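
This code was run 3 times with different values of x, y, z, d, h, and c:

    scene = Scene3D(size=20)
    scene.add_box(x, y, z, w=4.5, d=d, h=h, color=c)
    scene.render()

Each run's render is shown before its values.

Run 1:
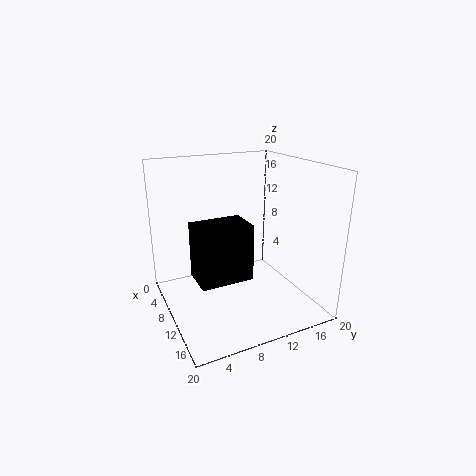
x = 11
y = 2.75
z = 6.5
d = 6.75
h = 7.25
c = 'black'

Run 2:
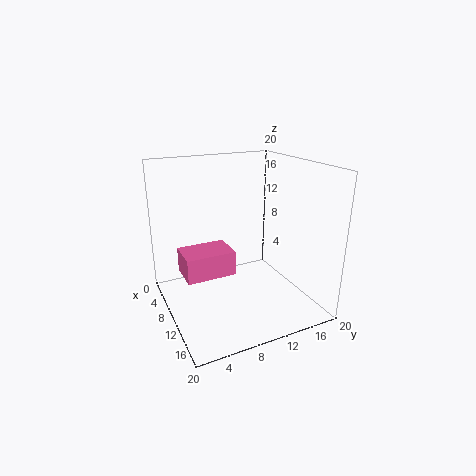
x = 8.5
y = 1.75
z = 6.25
d = 6.5
h = 3.25
c = 'hotpink'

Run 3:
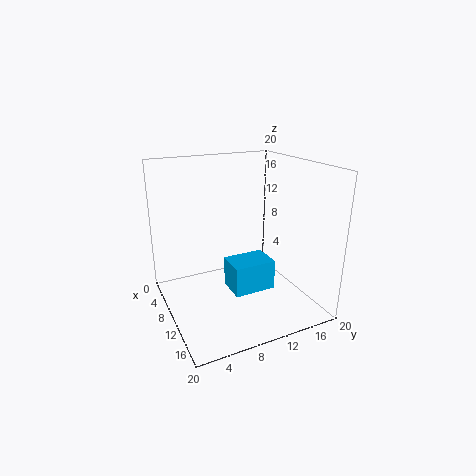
x = 6.75
y = 9.25
z = 1.25
d = 6.25
h = 4.5
c = 'deepskyblue'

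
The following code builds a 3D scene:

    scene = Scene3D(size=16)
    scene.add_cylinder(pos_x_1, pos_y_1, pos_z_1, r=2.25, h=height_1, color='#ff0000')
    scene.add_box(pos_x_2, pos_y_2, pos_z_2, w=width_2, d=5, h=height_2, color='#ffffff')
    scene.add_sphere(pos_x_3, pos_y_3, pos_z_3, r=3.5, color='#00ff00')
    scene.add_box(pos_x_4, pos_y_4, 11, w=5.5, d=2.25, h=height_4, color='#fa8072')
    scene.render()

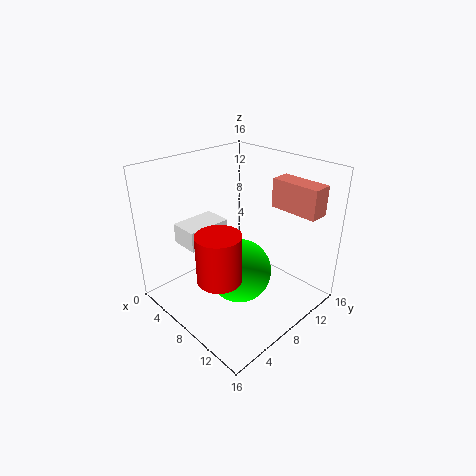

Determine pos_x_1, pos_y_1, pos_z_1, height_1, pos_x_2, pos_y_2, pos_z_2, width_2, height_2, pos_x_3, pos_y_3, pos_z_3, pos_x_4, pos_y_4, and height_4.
pos_x_1 = 10.25
pos_y_1 = 3.25
pos_z_1 = 6
height_1 = 5
pos_x_2 = 2.75
pos_y_2 = 3.25
pos_z_2 = 7.25
width_2 = 3.25
height_2 = 2.25
pos_x_3 = 9.25
pos_y_3 = 7
pos_z_3 = 4.75
pos_x_4 = 9.25
pos_y_4 = 12
height_4 = 3.25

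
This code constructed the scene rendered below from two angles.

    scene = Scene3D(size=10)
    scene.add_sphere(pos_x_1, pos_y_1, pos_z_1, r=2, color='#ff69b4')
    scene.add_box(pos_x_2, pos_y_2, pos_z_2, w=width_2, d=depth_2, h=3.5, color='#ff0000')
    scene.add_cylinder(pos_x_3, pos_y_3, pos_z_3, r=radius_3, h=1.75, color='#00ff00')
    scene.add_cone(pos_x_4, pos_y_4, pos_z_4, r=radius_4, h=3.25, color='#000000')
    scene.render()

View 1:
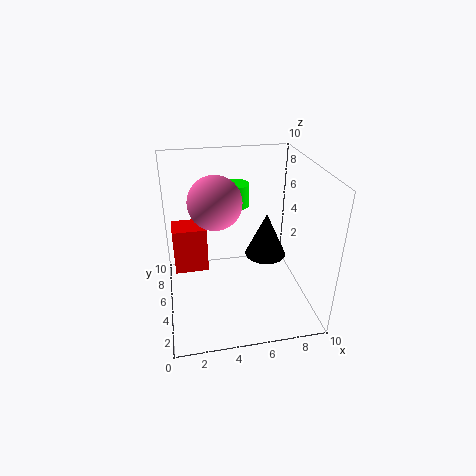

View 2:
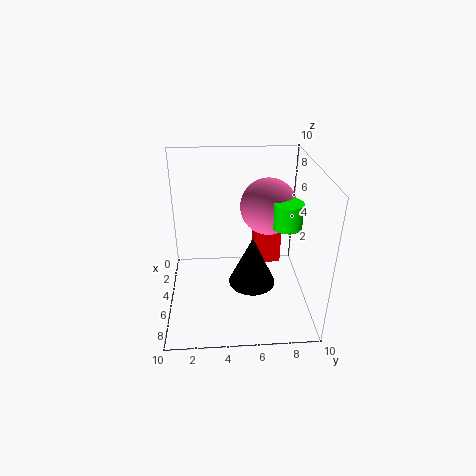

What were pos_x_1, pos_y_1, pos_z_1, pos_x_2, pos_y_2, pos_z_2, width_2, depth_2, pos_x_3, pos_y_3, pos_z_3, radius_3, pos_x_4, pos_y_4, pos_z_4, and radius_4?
pos_x_1 = 3.75
pos_y_1 = 7.25
pos_z_1 = 6.75
pos_x_2 = 0.5
pos_y_2 = 6.5
pos_z_2 = 1.5
width_2 = 2.5
depth_2 = 2
pos_x_3 = 5.5
pos_y_3 = 8.25
pos_z_3 = 6
radius_3 = 1
pos_x_4 = 7.25
pos_y_4 = 5.75
pos_z_4 = 3
radius_4 = 1.5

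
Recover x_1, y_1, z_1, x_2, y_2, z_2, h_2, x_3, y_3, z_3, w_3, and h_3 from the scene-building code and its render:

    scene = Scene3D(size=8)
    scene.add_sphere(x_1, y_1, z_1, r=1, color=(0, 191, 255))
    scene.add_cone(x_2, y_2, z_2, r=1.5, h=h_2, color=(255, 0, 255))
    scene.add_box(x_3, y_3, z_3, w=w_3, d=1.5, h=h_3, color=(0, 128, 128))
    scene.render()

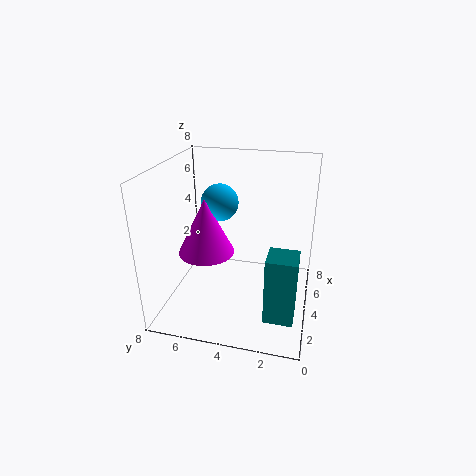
x_1 = 4; y_1 = 5; z_1 = 6; x_2 = 3; y_2 = 5.5; z_2 = 3.5; h_2 = 3; x_3 = 1; y_3 = 0.5; z_3 = 1; w_3 = 1.5; h_3 = 3.5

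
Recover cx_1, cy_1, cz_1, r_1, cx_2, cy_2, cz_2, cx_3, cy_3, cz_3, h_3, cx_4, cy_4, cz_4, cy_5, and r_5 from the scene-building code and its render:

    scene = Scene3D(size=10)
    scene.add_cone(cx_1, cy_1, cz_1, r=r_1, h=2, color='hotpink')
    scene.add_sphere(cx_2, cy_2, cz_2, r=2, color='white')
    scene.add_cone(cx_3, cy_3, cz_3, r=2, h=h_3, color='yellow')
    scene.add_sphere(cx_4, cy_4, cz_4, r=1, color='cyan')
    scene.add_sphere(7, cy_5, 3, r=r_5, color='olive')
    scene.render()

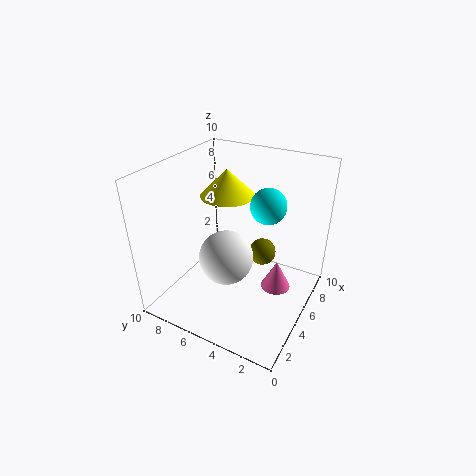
cx_1 = 5; cy_1 = 2; cz_1 = 2; r_1 = 1; cx_2 = 5; cy_2 = 6; cz_2 = 3; cx_3 = 7; cy_3 = 7; cz_3 = 7; h_3 = 2; cx_4 = 3; cy_4 = 2; cz_4 = 9; cy_5 = 4; r_5 = 1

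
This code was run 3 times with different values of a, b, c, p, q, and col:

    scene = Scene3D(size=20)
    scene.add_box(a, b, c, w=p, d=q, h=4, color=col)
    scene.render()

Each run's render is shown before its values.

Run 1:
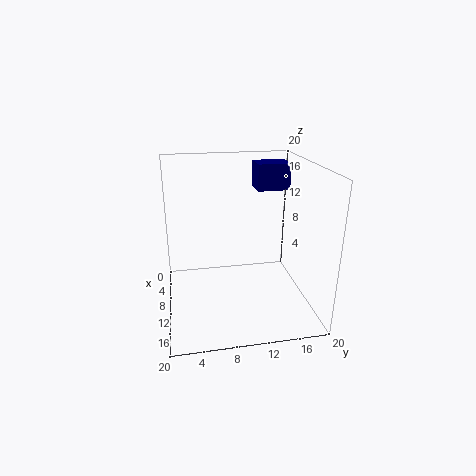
a = 1, b = 14, c = 15, p = 4, q = 5, col = 'navy'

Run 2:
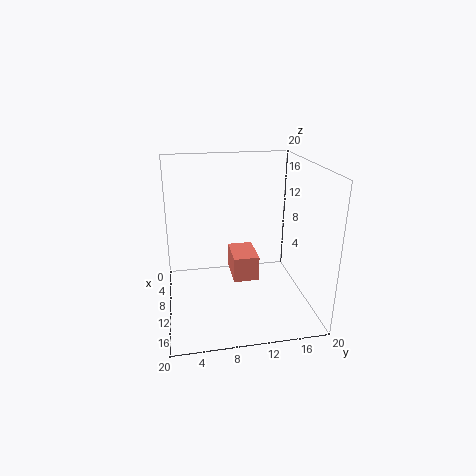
a = 1, b = 10, c = 1, p = 6, q = 4, col = 'salmon'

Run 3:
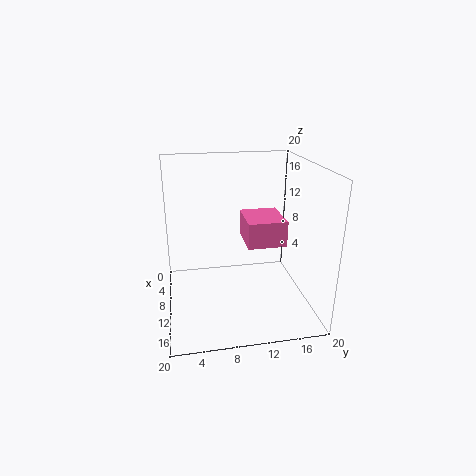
a = 1, b = 12, c = 7, p = 7, q = 6, col = 'hotpink'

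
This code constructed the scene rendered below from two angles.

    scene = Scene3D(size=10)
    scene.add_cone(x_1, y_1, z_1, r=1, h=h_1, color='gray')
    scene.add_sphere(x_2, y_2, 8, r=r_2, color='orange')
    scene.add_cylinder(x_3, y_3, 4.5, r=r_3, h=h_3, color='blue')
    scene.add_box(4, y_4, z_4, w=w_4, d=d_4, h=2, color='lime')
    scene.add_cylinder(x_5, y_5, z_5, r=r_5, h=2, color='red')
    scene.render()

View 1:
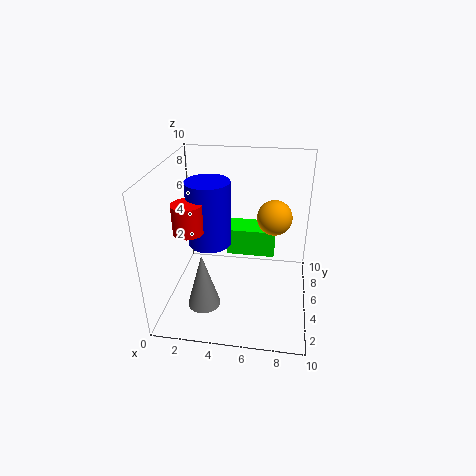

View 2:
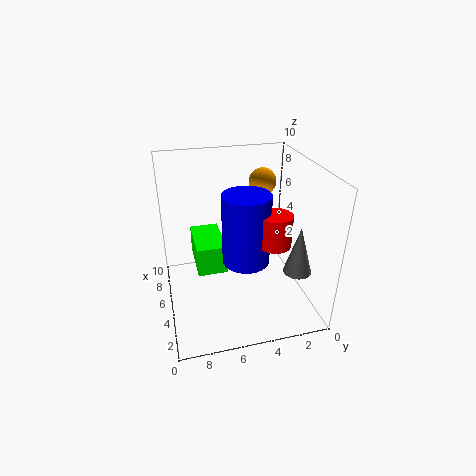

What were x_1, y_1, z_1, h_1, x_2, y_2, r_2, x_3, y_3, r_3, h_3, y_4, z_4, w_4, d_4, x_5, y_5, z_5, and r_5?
x_1 = 3.5, y_1 = 1, z_1 = 2.5, h_1 = 3.5, x_2 = 7.5, y_2 = 2.5, r_2 = 1, x_3 = 3, y_3 = 5, r_3 = 1.5, h_3 = 4.5, y_4 = 6, z_4 = 3, w_4 = 3.5, d_4 = 2, x_5 = 2, y_5 = 3.5, z_5 = 6, r_5 = 1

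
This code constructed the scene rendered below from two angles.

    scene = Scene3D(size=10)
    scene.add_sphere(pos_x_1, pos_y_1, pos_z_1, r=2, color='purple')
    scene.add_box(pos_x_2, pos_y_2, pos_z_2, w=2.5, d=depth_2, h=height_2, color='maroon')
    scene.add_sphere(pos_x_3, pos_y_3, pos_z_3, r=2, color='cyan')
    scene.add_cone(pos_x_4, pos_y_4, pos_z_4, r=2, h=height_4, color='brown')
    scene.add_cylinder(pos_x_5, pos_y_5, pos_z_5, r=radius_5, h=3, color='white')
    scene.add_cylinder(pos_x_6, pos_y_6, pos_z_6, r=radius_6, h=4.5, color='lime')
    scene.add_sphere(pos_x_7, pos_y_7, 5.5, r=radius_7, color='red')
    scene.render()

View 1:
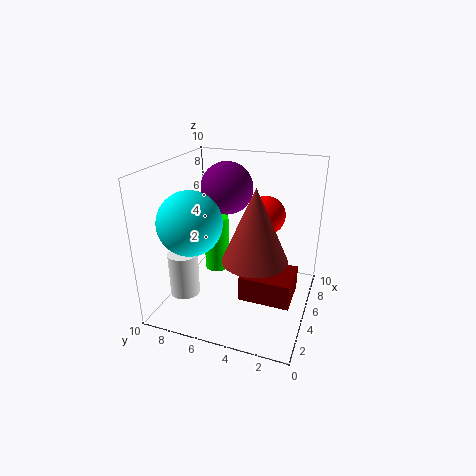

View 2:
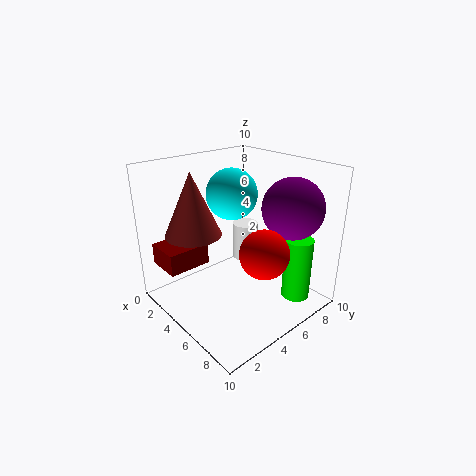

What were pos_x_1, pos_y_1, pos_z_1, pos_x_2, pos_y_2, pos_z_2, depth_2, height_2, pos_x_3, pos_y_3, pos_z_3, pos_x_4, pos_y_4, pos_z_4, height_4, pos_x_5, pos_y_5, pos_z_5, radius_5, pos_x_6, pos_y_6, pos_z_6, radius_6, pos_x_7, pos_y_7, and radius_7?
pos_x_1 = 8
pos_y_1 = 7
pos_z_1 = 7.5
pos_x_2 = 1
pos_y_2 = 0.5
pos_z_2 = 3
depth_2 = 3
height_2 = 1.5
pos_x_3 = 2
pos_y_3 = 7
pos_z_3 = 7
pos_x_4 = 2.5
pos_y_4 = 3
pos_z_4 = 5
height_4 = 4.5
pos_x_5 = 2.5
pos_y_5 = 8
pos_z_5 = 1.5
radius_5 = 1
pos_x_6 = 8
pos_y_6 = 8
pos_z_6 = 0.5
radius_6 = 1
pos_x_7 = 8.5
pos_y_7 = 4
radius_7 = 1.5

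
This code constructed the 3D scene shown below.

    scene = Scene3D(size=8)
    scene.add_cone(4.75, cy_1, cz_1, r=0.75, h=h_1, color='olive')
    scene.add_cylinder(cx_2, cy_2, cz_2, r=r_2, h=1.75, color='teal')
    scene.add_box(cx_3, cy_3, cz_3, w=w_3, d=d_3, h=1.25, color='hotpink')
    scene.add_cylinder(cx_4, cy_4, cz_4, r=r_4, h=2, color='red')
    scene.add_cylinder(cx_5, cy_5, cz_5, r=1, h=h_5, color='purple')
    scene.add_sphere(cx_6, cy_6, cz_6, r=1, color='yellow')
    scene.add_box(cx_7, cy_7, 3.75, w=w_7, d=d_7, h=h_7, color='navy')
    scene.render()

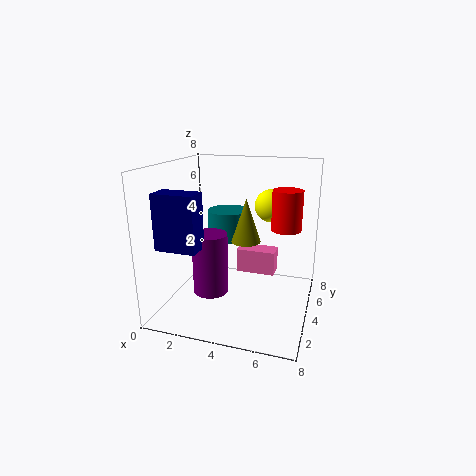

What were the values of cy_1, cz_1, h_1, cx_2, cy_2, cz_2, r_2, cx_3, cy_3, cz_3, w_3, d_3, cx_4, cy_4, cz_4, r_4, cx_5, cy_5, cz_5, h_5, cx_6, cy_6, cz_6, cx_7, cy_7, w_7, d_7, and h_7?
cy_1 = 3
cz_1 = 4.25
h_1 = 2.25
cx_2 = 2.75
cy_2 = 6
cz_2 = 3.25
r_2 = 1.25
cx_3 = 4.25
cy_3 = 3
cz_3 = 2.5
w_3 = 2
d_3 = 1
cx_4 = 6.75
cy_4 = 3.25
cz_4 = 5
r_4 = 0.75
cx_5 = 2.5
cy_5 = 3.5
cz_5 = 0.75
h_5 = 3.5
cx_6 = 5.25
cy_6 = 6.75
cz_6 = 5.25
cx_7 = 0.25
cy_7 = 1.5
w_7 = 2.25
d_7 = 1.25
h_7 = 3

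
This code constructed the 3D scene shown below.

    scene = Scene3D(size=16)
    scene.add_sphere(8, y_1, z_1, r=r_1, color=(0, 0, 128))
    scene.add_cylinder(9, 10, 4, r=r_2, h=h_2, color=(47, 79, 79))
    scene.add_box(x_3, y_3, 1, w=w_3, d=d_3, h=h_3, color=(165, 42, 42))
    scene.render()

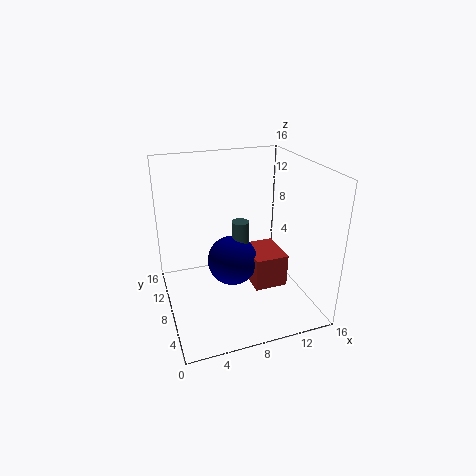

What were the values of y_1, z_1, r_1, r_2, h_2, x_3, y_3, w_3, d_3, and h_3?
y_1 = 10, z_1 = 4, r_1 = 3, r_2 = 1, h_2 = 5, x_3 = 10, y_3 = 7, w_3 = 4, d_3 = 5, h_3 = 4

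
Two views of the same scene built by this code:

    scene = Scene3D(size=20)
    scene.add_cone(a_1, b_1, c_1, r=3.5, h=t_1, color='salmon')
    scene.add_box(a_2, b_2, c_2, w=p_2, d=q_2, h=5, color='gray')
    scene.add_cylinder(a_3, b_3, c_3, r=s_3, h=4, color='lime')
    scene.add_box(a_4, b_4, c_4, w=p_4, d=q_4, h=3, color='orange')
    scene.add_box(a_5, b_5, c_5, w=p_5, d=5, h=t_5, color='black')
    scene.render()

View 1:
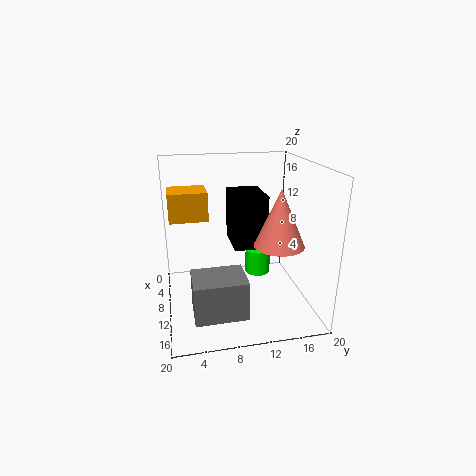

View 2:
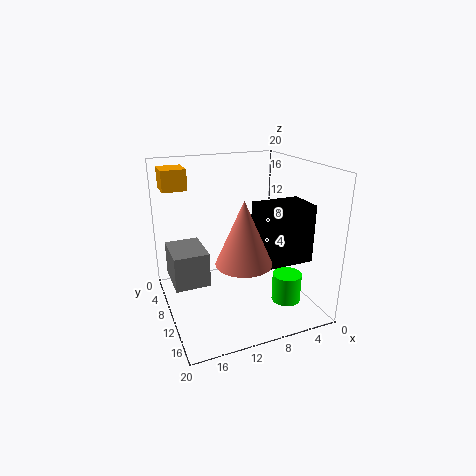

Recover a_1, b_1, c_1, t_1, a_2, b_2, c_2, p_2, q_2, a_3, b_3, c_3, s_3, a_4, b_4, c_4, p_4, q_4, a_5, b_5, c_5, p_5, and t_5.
a_1 = 11.5
b_1 = 15.5
c_1 = 9
t_1 = 8
a_2 = 14
b_2 = 3
c_2 = 3
p_2 = 5
q_2 = 6.5
a_3 = 4.5
b_3 = 14.5
c_3 = 1.5
s_3 = 2
a_4 = 15.5
b_4 = 1
c_4 = 16
p_4 = 3.5
q_4 = 4
a_5 = 1
b_5 = 10
c_5 = 7
p_5 = 7
t_5 = 8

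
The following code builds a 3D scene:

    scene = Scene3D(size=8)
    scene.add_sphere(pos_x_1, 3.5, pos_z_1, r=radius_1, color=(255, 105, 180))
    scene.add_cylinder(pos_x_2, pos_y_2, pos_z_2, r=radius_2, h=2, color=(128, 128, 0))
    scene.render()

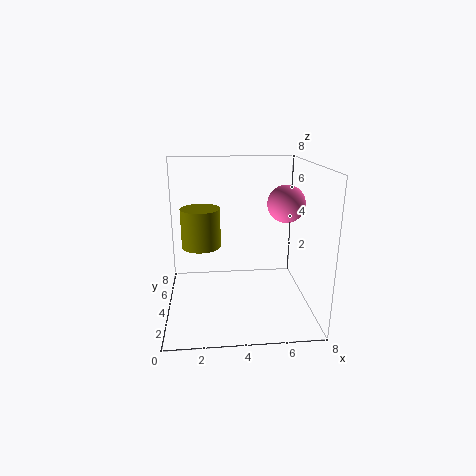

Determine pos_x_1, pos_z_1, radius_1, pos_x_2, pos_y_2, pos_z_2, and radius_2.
pos_x_1 = 6.5
pos_z_1 = 6
radius_1 = 1
pos_x_2 = 2
pos_y_2 = 3
pos_z_2 = 4
radius_2 = 1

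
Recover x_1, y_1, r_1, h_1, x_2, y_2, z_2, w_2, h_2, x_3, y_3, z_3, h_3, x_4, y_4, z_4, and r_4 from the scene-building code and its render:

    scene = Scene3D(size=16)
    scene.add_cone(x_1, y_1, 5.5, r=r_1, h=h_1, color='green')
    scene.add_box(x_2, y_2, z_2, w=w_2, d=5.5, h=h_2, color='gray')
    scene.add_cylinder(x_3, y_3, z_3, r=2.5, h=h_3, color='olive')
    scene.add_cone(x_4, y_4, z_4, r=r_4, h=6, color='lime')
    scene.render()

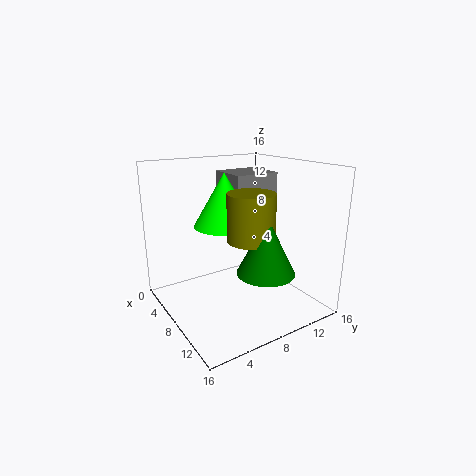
x_1 = 12.5, y_1 = 8.5, r_1 = 3, h_1 = 6, x_2 = 1.5, y_2 = 9, z_2 = 11, w_2 = 5, h_2 = 3.5, x_3 = 10.5, y_3 = 8, z_3 = 8.5, h_3 = 5, x_4 = 6, y_4 = 7.5, z_4 = 9, r_4 = 3.5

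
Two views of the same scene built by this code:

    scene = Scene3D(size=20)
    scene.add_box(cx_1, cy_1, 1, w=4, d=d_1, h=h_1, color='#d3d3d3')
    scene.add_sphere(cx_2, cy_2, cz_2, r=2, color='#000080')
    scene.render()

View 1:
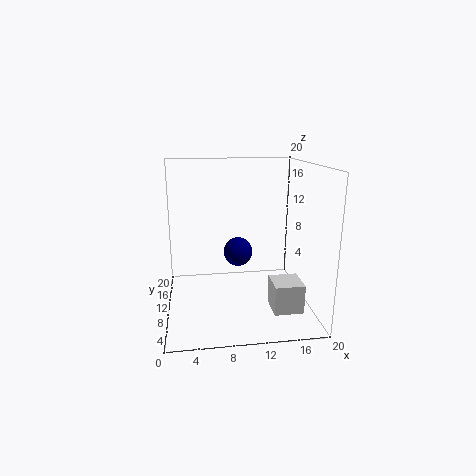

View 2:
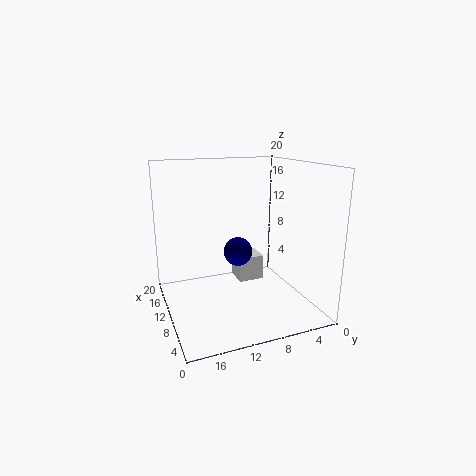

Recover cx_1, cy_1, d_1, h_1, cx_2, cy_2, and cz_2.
cx_1 = 14, cy_1 = 4, d_1 = 4, h_1 = 4, cx_2 = 10, cy_2 = 10, cz_2 = 8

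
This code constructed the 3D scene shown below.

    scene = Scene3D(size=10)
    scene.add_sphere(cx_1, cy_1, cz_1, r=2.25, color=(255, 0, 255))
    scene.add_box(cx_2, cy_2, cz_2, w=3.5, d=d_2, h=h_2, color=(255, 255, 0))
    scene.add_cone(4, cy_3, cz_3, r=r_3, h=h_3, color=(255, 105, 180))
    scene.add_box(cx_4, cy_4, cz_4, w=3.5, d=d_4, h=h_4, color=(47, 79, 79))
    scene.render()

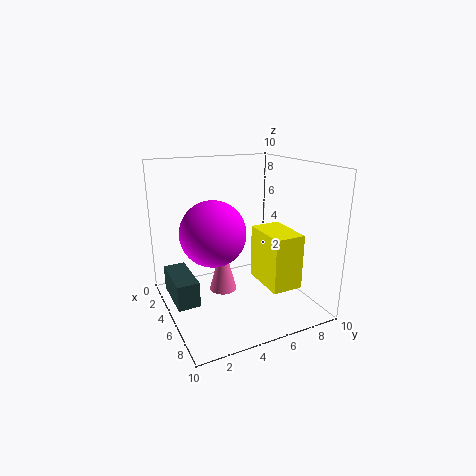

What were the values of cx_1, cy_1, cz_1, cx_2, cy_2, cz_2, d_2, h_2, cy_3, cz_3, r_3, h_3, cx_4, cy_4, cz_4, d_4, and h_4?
cx_1 = 4.75, cy_1 = 3.25, cz_1 = 5.5, cx_2 = 3.75, cy_2 = 6.75, cz_2 = 1.25, d_2 = 2.25, h_2 = 4, cy_3 = 4.25, cz_3 = 0.75, r_3 = 1, h_3 = 3.75, cx_4 = 2.5, cy_4 = 0.25, cz_4 = 1, d_4 = 1.5, h_4 = 1.75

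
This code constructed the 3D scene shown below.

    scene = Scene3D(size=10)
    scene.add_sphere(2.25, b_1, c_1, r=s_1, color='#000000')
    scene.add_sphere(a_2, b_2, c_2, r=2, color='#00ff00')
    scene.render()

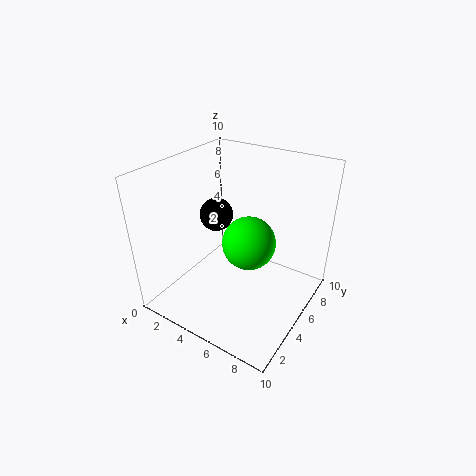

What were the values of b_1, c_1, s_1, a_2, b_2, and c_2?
b_1 = 6.25
c_1 = 5.5
s_1 = 1.25
a_2 = 5
b_2 = 6.5
c_2 = 3.75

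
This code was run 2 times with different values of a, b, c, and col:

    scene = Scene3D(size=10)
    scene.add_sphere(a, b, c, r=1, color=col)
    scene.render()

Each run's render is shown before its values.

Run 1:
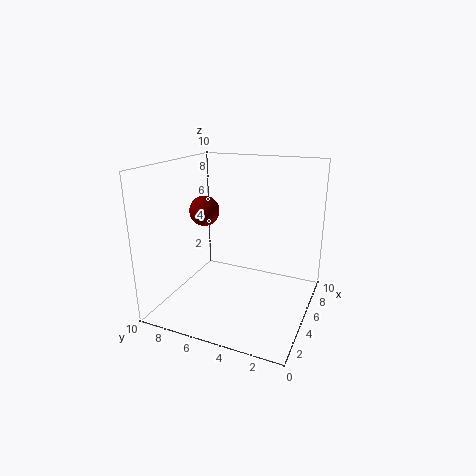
a = 4
b = 7
c = 7
col = 'maroon'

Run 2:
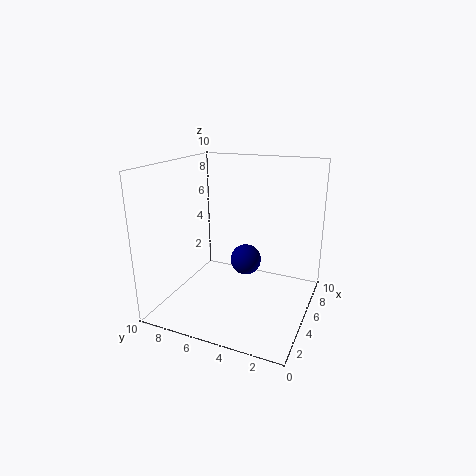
a = 4
b = 4
c = 4
col = 'navy'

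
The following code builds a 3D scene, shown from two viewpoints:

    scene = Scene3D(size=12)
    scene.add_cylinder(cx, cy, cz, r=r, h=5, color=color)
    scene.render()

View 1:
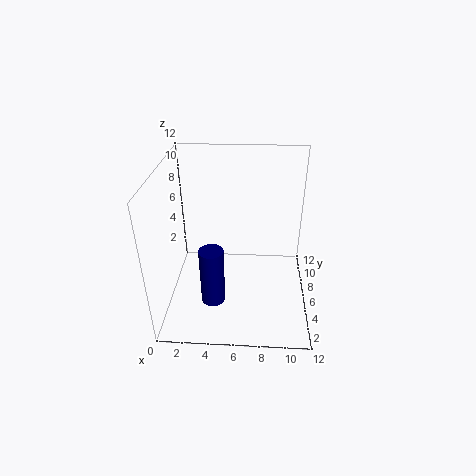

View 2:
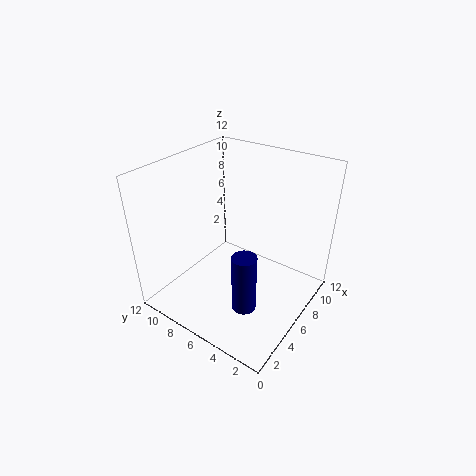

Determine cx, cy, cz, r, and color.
cx = 4, cy = 4, cz = 1, r = 1, color = 'navy'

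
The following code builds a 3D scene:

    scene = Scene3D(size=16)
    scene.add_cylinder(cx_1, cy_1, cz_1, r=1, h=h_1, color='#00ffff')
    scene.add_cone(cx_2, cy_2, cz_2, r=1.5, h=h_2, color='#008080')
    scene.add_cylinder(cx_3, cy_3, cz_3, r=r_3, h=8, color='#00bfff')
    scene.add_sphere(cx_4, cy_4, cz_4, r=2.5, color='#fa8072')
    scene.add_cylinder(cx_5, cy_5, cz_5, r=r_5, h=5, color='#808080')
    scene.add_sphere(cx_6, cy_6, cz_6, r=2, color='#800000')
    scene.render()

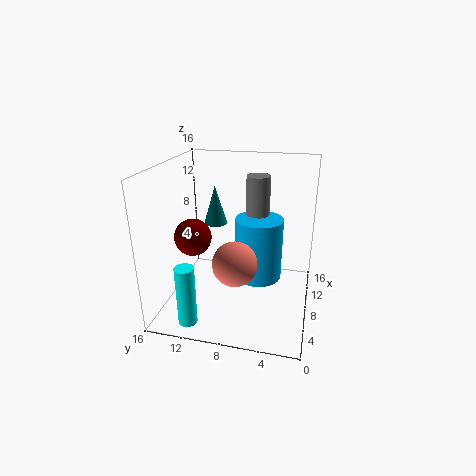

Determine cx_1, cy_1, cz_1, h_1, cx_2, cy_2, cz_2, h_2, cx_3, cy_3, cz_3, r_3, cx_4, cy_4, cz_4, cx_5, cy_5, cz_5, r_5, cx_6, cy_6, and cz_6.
cx_1 = 2, cy_1 = 12, cz_1 = 0.5, h_1 = 6.5, cx_2 = 14, cy_2 = 12.5, cz_2 = 7, h_2 = 5, cx_3 = 13, cy_3 = 6.5, cz_3 = 0.5, r_3 = 3, cx_4 = 6.5, cy_4 = 8, cz_4 = 5.5, cx_5 = 14.5, cy_5 = 7, cz_5 = 8.5, r_5 = 1.5, cx_6 = 6, cy_6 = 12.5, cz_6 = 8.5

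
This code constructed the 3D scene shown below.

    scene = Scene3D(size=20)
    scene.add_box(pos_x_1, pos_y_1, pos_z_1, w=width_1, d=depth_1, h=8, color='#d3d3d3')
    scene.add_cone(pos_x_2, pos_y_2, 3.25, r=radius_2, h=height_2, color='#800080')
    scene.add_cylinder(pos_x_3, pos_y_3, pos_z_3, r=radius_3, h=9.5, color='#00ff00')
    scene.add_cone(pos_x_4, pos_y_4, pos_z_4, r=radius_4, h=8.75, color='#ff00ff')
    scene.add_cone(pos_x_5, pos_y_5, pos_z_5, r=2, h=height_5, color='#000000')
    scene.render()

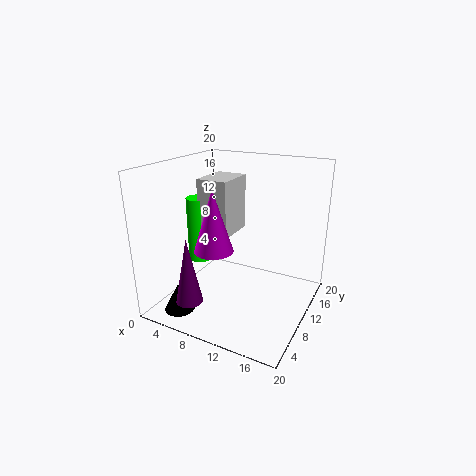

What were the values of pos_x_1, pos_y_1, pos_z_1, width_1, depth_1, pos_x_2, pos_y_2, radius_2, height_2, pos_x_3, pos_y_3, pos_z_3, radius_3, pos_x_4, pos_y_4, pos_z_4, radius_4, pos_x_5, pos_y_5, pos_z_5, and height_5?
pos_x_1 = 4; pos_y_1 = 9.25; pos_z_1 = 9.75; width_1 = 4.5; depth_1 = 6; pos_x_2 = 6.75; pos_y_2 = 2.5; radius_2 = 1.75; height_2 = 8.75; pos_x_3 = 3.25; pos_y_3 = 10.5; pos_z_3 = 5.25; radius_3 = 1.75; pos_x_4 = 7.25; pos_y_4 = 8; pos_z_4 = 8.25; radius_4 = 2.75; pos_x_5 = 5; pos_y_5 = 2.5; pos_z_5 = 1.5; height_5 = 3.75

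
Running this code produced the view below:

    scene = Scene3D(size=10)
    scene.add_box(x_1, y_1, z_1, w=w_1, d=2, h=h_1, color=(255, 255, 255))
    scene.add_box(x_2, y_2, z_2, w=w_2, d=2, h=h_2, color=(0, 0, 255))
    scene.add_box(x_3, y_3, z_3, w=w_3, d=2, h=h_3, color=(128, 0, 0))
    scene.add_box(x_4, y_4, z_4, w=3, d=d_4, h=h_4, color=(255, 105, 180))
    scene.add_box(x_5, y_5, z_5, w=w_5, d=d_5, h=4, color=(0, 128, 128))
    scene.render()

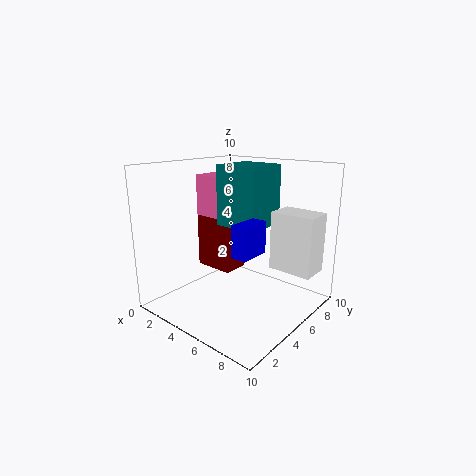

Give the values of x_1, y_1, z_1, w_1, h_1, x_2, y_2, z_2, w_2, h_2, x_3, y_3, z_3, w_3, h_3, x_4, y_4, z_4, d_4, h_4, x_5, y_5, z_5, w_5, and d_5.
x_1 = 7, y_1 = 6, z_1 = 3, w_1 = 3, h_1 = 4, x_2 = 7, y_2 = 2, z_2 = 5, w_2 = 1, h_2 = 2, x_3 = 1, y_3 = 5, z_3 = 2, w_3 = 3, h_3 = 4, x_4 = 1, y_4 = 5, z_4 = 6, d_4 = 3, h_4 = 3, x_5 = 4, y_5 = 4, z_5 = 6, w_5 = 3, d_5 = 3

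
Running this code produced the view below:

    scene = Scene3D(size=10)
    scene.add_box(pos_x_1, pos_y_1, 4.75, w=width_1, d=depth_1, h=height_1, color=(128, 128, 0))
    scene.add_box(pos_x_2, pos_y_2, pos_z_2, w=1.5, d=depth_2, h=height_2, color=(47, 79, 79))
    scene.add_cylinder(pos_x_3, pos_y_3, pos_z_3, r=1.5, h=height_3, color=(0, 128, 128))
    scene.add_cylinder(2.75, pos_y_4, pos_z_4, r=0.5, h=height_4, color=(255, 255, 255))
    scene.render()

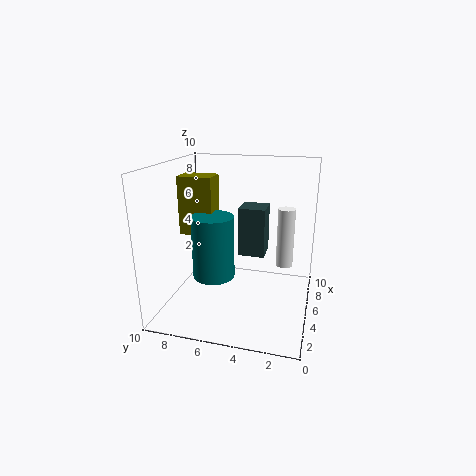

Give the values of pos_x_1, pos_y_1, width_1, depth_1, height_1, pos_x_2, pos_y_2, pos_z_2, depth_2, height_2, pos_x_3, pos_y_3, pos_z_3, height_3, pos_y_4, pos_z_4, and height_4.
pos_x_1 = 5.25, pos_y_1 = 7, width_1 = 1.75, depth_1 = 2.5, height_1 = 4.25, pos_x_2 = 1.25, pos_y_2 = 2.5, pos_z_2 = 5.5, depth_2 = 1.5, height_2 = 2.75, pos_x_3 = 4.75, pos_y_3 = 6.75, pos_z_3 = 2, height_3 = 4.5, pos_y_4 = 1.5, pos_z_4 = 4.5, height_4 = 3.5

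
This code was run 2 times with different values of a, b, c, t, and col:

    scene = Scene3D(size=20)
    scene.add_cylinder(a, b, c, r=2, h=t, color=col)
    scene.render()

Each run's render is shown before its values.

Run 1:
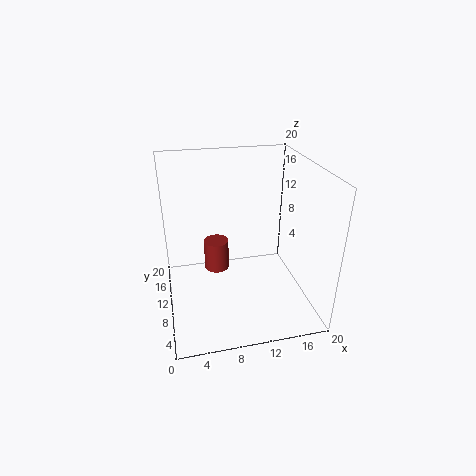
a = 8, b = 17, c = 1, t = 5, col = 'brown'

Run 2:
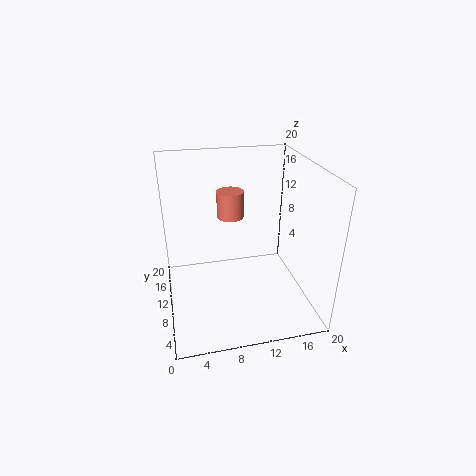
a = 10, b = 15, c = 11, t = 4, col = 'salmon'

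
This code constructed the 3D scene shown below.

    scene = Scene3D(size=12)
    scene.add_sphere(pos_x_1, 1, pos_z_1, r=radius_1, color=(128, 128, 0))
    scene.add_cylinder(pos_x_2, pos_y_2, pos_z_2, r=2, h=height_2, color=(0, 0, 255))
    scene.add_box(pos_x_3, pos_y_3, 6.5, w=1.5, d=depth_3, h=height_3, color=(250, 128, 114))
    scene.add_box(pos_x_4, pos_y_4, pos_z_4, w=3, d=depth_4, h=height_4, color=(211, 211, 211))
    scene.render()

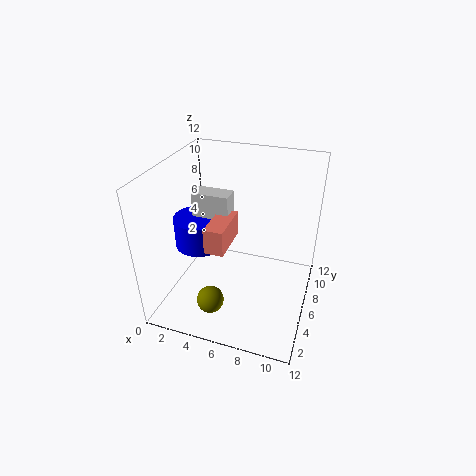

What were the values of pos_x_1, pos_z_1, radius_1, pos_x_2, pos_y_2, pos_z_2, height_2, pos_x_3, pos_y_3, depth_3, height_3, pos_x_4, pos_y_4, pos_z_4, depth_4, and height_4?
pos_x_1 = 5.5; pos_z_1 = 3.5; radius_1 = 1; pos_x_2 = 3; pos_y_2 = 5; pos_z_2 = 5.5; height_2 = 2.5; pos_x_3 = 4.5; pos_y_3 = 2.5; depth_3 = 3.5; height_3 = 2; pos_x_4 = 2.5; pos_y_4 = 5; pos_z_4 = 6; depth_4 = 1.5; height_4 = 4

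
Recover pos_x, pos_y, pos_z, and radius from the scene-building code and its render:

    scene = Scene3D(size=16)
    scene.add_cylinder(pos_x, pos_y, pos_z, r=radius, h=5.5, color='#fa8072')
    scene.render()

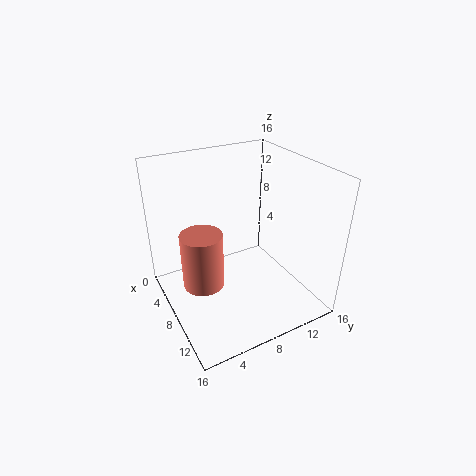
pos_x = 11
pos_y = 2.5
pos_z = 6
radius = 2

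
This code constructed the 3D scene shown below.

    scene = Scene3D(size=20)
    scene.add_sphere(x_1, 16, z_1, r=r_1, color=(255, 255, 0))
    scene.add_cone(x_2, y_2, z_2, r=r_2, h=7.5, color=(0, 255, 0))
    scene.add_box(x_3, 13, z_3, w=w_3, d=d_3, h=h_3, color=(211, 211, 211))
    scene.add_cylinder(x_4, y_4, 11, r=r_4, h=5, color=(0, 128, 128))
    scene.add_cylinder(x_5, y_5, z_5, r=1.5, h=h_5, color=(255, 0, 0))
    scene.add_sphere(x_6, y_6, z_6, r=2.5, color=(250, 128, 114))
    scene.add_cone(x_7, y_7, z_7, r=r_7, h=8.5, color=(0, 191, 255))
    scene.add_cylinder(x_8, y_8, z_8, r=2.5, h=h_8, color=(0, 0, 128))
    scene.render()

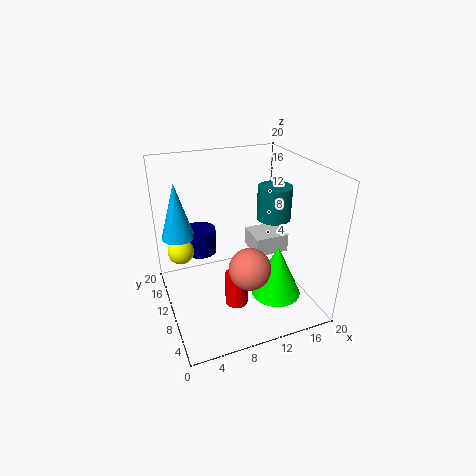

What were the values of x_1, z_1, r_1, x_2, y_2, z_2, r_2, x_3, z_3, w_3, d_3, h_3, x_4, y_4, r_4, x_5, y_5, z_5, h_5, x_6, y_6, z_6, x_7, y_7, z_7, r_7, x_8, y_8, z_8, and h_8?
x_1 = 3, z_1 = 6, r_1 = 2, x_2 = 14.5, y_2 = 6.5, z_2 = 2, r_2 = 3.5, x_3 = 14.5, z_3 = 4, w_3 = 5.5, d_3 = 5, h_3 = 3, x_4 = 16.5, y_4 = 12, r_4 = 2.5, x_5 = 8, y_5 = 5.5, z_5 = 3, h_5 = 4.5, x_6 = 8.5, y_6 = 2.5, z_6 = 10, x_7 = 3, y_7 = 17, z_7 = 8, r_7 = 2.5, x_8 = 6.5, y_8 = 17.5, z_8 = 4.5, h_8 = 4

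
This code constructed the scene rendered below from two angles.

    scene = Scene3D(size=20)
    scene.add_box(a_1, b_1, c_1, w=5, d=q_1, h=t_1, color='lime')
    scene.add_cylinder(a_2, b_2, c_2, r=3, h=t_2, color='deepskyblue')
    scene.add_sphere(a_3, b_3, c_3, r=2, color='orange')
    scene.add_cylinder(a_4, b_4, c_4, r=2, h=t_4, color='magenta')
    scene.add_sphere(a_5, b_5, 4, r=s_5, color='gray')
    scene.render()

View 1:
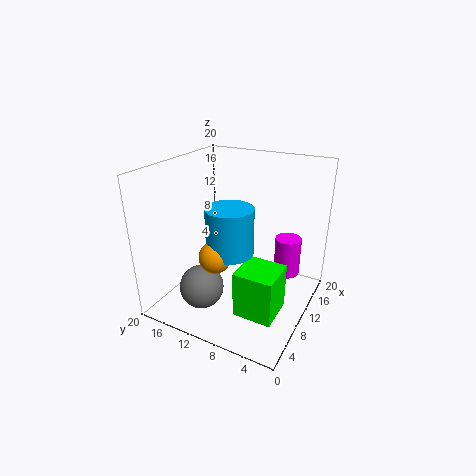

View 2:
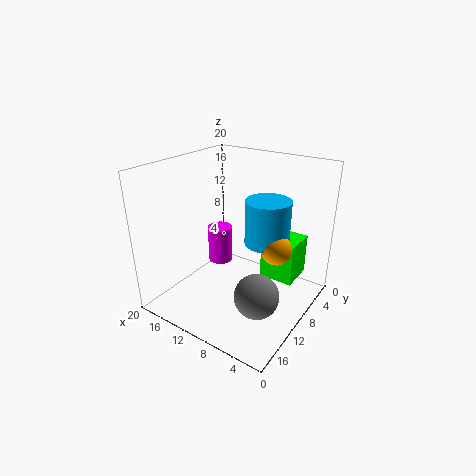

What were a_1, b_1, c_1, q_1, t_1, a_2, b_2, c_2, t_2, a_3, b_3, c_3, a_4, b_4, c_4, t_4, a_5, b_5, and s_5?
a_1 = 3
b_1 = 2
c_1 = 3
q_1 = 5
t_1 = 6
a_2 = 6
b_2 = 9
c_2 = 10
t_2 = 6
a_3 = 4
b_3 = 10
c_3 = 10
a_4 = 17
b_4 = 5
c_4 = 2
t_4 = 6
a_5 = 5
b_5 = 13
s_5 = 3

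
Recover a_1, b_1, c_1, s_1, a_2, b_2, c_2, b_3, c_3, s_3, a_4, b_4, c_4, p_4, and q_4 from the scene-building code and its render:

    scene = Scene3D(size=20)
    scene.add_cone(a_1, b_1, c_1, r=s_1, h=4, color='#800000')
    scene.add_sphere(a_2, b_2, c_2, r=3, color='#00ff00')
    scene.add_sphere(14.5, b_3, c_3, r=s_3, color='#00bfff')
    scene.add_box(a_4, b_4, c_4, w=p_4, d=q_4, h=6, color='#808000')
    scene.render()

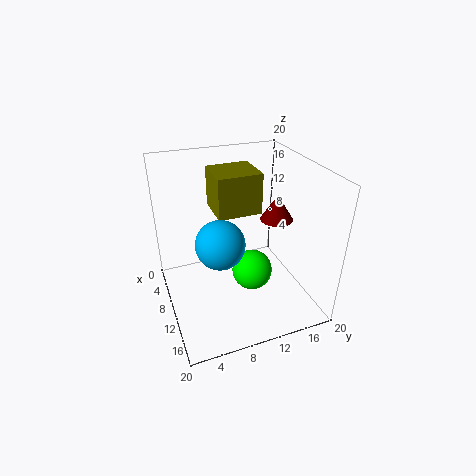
a_1 = 7
b_1 = 17.5
c_1 = 10
s_1 = 2.5
a_2 = 9.5
b_2 = 12.5
c_2 = 3.5
b_3 = 6
c_3 = 12.5
s_3 = 3
a_4 = 2
b_4 = 8
c_4 = 12
p_4 = 6
q_4 = 6.5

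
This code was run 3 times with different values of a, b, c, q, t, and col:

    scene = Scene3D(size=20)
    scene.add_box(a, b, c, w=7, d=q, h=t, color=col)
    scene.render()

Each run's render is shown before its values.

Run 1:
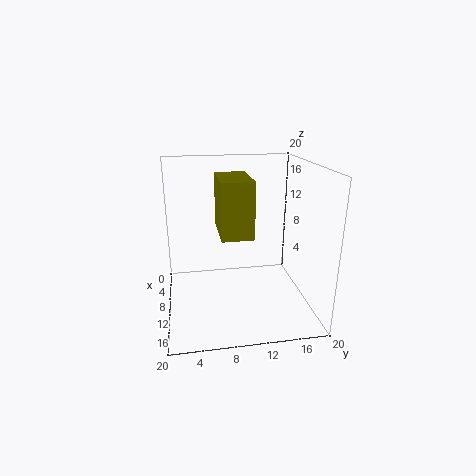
a = 9, b = 7, c = 12, q = 4, t = 7, col = 'olive'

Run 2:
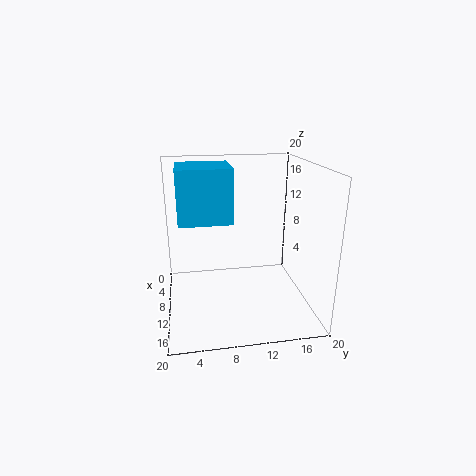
a = 6, b = 2, c = 13, q = 7, t = 7, col = 'deepskyblue'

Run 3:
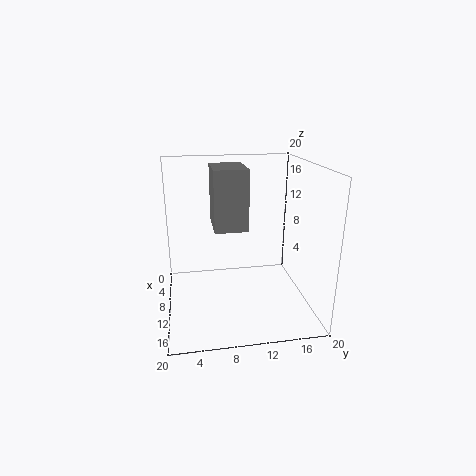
a = 1, b = 7, c = 10, q = 5, t = 9, col = 'gray'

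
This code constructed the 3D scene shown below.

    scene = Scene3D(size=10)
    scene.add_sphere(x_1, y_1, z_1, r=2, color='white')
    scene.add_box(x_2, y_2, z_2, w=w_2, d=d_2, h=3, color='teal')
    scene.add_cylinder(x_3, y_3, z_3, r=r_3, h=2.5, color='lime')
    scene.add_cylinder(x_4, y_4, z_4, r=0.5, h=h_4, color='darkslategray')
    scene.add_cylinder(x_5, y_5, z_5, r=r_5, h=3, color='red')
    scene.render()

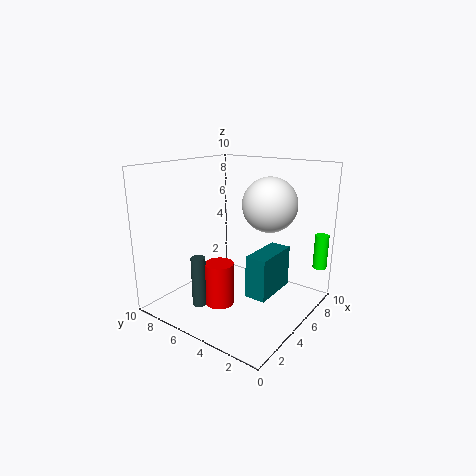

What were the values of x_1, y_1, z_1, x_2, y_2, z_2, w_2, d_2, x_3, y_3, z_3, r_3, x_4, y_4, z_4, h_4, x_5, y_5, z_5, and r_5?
x_1 = 7.5; y_1 = 4; z_1 = 7; x_2 = 4.5; y_2 = 2.5; z_2 = 1; w_2 = 3.5; d_2 = 1.5; x_3 = 9; y_3 = 0.5; z_3 = 2.5; r_3 = 0.5; x_4 = 2.5; y_4 = 6.5; z_4 = 0.5; h_4 = 3.5; x_5 = 3.5; y_5 = 5.5; z_5 = 0.5; r_5 = 1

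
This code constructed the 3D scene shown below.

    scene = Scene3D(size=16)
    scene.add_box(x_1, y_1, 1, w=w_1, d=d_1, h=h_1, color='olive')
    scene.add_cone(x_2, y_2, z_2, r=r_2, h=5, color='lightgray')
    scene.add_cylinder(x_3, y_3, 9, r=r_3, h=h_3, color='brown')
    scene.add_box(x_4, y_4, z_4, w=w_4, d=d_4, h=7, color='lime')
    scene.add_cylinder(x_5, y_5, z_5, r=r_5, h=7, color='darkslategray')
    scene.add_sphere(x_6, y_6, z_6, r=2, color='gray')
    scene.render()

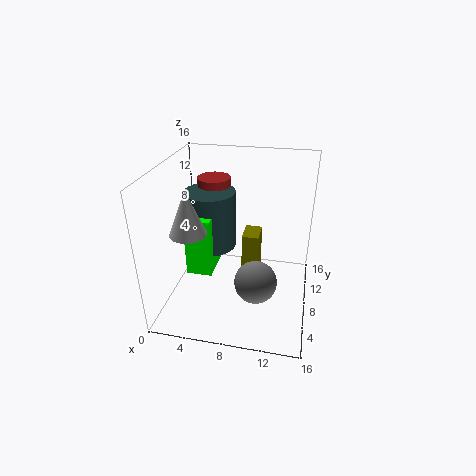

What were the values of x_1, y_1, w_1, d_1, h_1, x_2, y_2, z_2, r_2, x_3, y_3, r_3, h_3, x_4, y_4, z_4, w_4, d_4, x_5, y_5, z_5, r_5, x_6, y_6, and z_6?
x_1 = 8
y_1 = 10
w_1 = 2
d_1 = 3
h_1 = 6
x_2 = 3
y_2 = 6
z_2 = 9
r_2 = 2
x_3 = 4
y_3 = 13
r_3 = 2
h_3 = 4
x_4 = 2
y_4 = 7
z_4 = 3
w_4 = 3
d_4 = 5
x_5 = 4
y_5 = 11
z_5 = 5
r_5 = 3
x_6 = 11
y_6 = 2
z_6 = 7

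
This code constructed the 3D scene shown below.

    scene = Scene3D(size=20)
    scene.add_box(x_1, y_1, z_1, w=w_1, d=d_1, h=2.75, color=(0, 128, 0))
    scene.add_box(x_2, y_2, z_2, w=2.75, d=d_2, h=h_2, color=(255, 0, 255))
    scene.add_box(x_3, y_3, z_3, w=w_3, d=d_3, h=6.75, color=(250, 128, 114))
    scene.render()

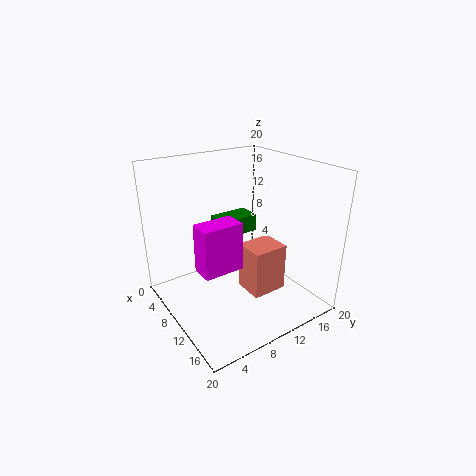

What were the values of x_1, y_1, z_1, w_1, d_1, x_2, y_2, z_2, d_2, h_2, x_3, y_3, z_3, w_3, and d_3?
x_1 = 1.25
y_1 = 10.75
z_1 = 7.5
w_1 = 3.75
d_1 = 6.25
x_2 = 13.75
y_2 = 1.5
z_2 = 9.75
d_2 = 4.75
h_2 = 5.75
x_3 = 10.25
y_3 = 10
z_3 = 2.5
w_3 = 4.25
d_3 = 5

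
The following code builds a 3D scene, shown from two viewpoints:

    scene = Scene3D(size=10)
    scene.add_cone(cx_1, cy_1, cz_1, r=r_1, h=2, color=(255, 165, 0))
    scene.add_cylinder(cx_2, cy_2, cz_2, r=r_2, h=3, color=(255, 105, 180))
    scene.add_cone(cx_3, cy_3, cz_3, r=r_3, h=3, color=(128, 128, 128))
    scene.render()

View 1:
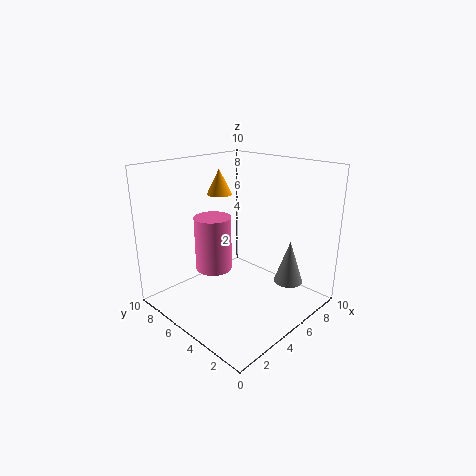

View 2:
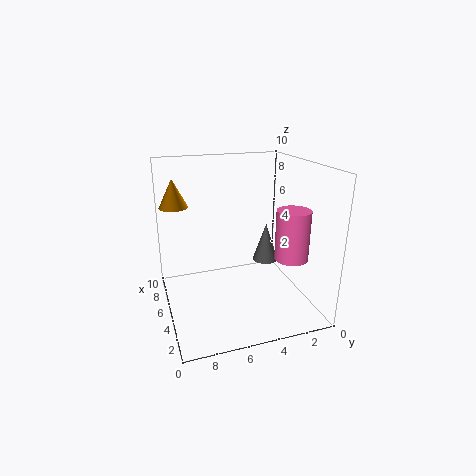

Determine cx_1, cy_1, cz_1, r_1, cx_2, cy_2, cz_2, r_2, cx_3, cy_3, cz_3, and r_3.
cx_1 = 7
cy_1 = 9
cz_1 = 7
r_1 = 1
cx_2 = 1
cy_2 = 3
cz_2 = 5
r_2 = 1
cx_3 = 7
cy_3 = 2
cz_3 = 2
r_3 = 1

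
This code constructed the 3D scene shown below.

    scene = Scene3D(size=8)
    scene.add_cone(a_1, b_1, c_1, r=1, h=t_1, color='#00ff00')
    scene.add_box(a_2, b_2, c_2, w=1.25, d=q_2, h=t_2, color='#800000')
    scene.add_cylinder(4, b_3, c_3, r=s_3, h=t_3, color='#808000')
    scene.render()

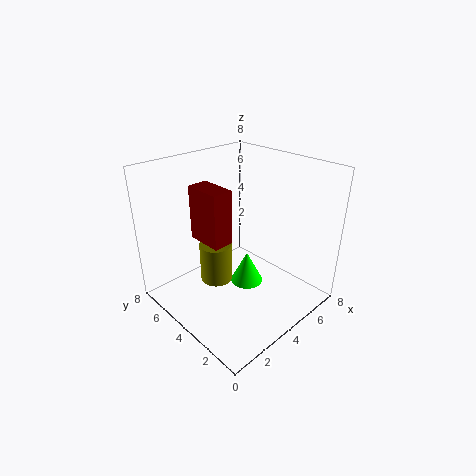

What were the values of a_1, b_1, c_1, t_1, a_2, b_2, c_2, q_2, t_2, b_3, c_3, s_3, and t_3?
a_1 = 5.25; b_1 = 4.5; c_1 = 0.25; t_1 = 2; a_2 = 3; b_2 = 4.75; c_2 = 3.25; q_2 = 2.25; t_2 = 3.25; b_3 = 6; c_3 = 0.25; s_3 = 1; t_3 = 2.5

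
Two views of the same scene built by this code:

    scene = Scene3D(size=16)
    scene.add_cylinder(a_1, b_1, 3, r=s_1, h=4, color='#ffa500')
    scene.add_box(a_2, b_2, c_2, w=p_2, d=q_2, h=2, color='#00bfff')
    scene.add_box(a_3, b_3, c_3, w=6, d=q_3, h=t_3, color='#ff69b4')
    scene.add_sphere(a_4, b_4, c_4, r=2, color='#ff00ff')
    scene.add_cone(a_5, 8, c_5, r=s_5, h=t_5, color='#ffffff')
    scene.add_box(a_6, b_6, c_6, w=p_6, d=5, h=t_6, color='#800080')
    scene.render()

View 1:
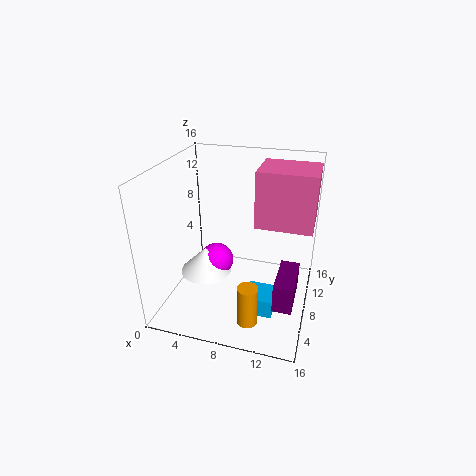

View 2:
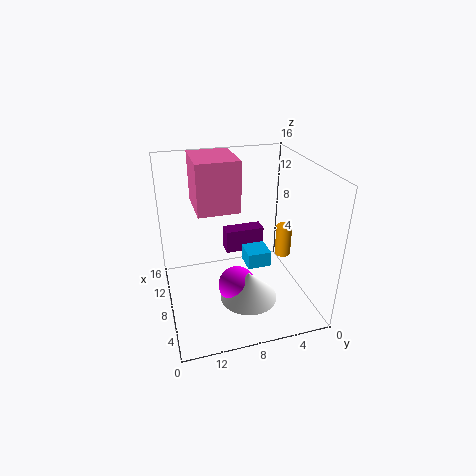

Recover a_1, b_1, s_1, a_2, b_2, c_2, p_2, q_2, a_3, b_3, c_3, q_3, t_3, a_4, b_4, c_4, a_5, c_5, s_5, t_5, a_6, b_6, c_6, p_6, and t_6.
a_1 = 11
b_1 = 1
s_1 = 1
a_2 = 10
b_2 = 3
c_2 = 2
p_2 = 3
q_2 = 3
a_3 = 10
b_3 = 7
c_3 = 10
q_3 = 5
t_3 = 6
a_4 = 5
b_4 = 9
c_4 = 4
a_5 = 4
c_5 = 3
s_5 = 3
t_5 = 3
a_6 = 13
b_6 = 3
c_6 = 3
p_6 = 2
t_6 = 3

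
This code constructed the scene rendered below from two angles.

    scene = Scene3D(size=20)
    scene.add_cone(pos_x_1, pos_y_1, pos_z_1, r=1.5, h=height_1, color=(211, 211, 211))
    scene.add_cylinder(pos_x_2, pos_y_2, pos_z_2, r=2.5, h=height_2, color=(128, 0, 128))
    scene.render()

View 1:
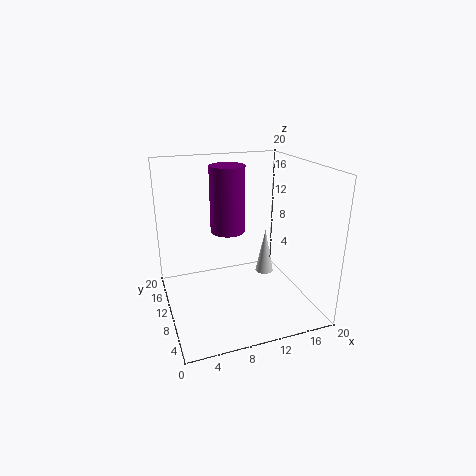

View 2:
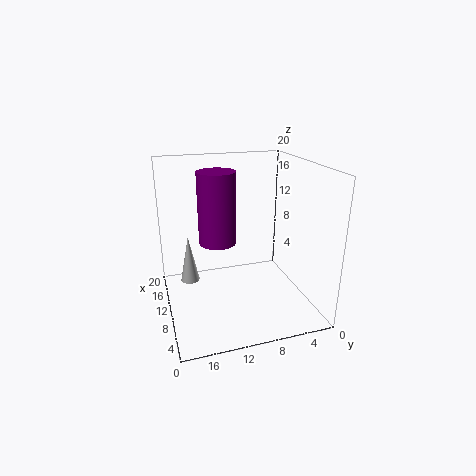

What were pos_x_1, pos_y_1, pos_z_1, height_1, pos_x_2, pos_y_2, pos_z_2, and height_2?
pos_x_1 = 17; pos_y_1 = 16; pos_z_1 = 0.5; height_1 = 7.5; pos_x_2 = 9.5; pos_y_2 = 13; pos_z_2 = 10; height_2 = 9.5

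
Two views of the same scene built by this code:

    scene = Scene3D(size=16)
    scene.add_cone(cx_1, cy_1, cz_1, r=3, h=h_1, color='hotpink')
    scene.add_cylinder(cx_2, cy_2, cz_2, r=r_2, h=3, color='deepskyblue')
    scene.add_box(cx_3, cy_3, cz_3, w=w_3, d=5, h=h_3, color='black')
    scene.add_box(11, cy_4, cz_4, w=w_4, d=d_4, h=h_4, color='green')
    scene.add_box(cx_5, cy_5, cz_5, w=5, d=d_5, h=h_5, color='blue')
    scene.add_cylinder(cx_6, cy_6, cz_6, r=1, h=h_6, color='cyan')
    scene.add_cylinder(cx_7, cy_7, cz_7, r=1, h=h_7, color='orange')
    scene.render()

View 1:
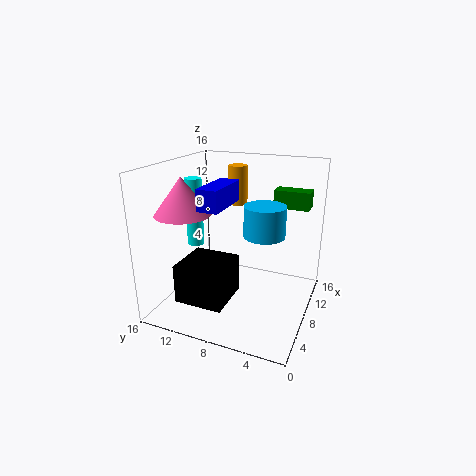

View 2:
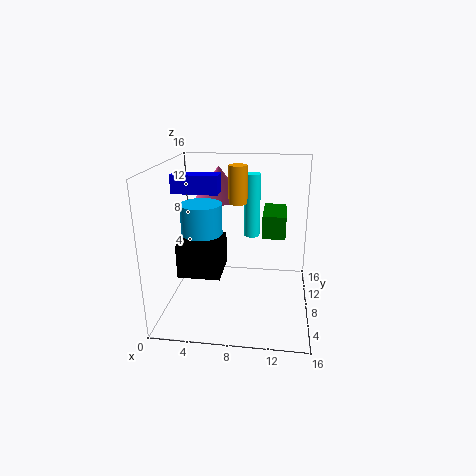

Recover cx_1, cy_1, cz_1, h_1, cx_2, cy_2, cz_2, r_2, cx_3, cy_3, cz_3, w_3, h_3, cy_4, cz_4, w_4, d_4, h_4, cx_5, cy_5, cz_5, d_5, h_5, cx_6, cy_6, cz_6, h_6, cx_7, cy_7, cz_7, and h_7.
cx_1 = 5; cy_1 = 13; cz_1 = 11; h_1 = 4; cx_2 = 5; cy_2 = 4; cz_2 = 10; r_2 = 2; cx_3 = 1; cy_3 = 7; cz_3 = 3; w_3 = 5; h_3 = 4; cy_4 = 1; cz_4 = 11; w_4 = 2; d_4 = 4; h_4 = 2; cx_5 = 1; cy_5 = 7; cz_5 = 13; d_5 = 2; h_5 = 2; cx_6 = 9; cy_6 = 14; cz_6 = 6; h_6 = 8; cx_7 = 8; cy_7 = 8; cz_7 = 12; h_7 = 4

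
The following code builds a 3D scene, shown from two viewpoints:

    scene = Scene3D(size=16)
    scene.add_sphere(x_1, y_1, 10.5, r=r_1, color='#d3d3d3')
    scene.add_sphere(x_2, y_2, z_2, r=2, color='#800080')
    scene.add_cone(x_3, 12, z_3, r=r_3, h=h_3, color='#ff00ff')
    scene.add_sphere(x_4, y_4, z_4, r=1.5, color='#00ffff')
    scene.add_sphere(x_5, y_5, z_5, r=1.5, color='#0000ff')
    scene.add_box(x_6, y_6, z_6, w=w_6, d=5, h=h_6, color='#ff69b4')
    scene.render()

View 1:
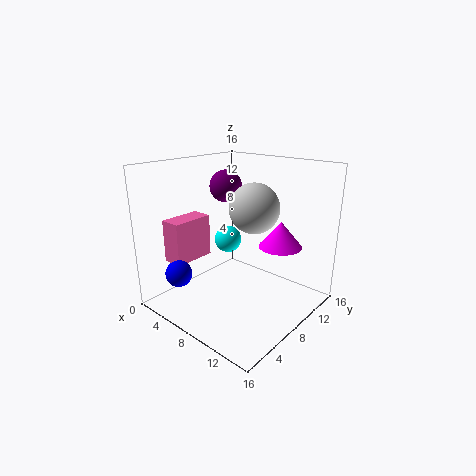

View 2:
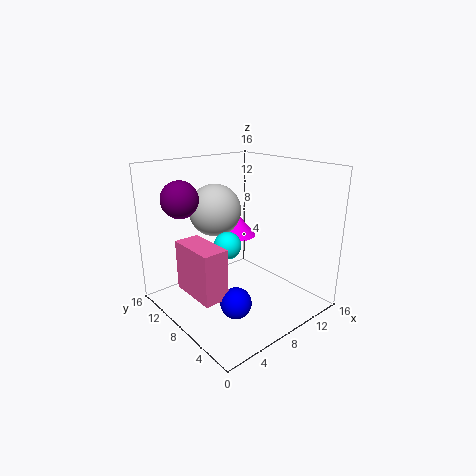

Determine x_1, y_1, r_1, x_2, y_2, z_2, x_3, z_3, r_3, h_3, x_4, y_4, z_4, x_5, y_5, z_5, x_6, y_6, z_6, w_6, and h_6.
x_1 = 7.5, y_1 = 11.5, r_1 = 3, x_2 = 3, y_2 = 11.5, z_2 = 12.5, x_3 = 11, z_3 = 6.5, r_3 = 2.5, h_3 = 3, x_4 = 6.5, y_4 = 8, z_4 = 7.5, x_5 = 3.5, y_5 = 3, z_5 = 4, x_6 = 0.5, y_6 = 3.5, z_6 = 4.5, w_6 = 2.5, h_6 = 5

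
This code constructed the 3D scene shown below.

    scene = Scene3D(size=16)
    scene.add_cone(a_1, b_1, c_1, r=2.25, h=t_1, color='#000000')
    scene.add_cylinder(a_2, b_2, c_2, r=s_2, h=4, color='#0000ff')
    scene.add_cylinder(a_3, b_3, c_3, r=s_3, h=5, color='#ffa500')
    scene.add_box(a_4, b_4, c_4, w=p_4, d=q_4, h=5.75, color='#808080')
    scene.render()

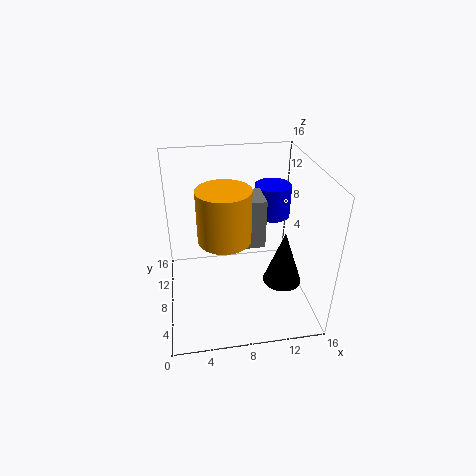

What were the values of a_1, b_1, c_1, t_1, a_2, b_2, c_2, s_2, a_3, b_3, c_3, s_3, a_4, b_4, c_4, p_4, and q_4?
a_1 = 13.25; b_1 = 7.25; c_1 = 2; t_1 = 6.5; a_2 = 13.25; b_2 = 13.25; c_2 = 7.75; s_2 = 2.25; a_3 = 6; b_3 = 3.75; c_3 = 10.75; s_3 = 2.5; a_4 = 8.5; b_4 = 8.25; c_4 = 6.25; p_4 = 2.75; q_4 = 3.75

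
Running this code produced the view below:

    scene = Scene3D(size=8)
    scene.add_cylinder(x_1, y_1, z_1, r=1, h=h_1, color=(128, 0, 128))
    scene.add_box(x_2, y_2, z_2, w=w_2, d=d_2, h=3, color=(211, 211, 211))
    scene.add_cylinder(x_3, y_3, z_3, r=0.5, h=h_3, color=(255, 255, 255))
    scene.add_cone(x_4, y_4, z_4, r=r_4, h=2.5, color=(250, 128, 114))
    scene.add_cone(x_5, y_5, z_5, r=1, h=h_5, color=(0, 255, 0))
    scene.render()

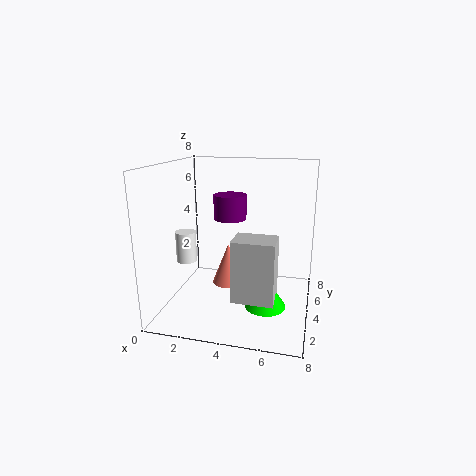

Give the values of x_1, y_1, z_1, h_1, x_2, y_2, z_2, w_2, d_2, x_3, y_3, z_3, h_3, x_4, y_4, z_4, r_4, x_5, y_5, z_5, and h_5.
x_1 = 3; y_1 = 6; z_1 = 4.5; h_1 = 1.5; x_2 = 4.5; y_2 = 0.5; z_2 = 2; w_2 = 2; d_2 = 1.5; x_3 = 2; y_3 = 1.5; z_3 = 3.5; h_3 = 1.5; x_4 = 3; y_4 = 5.5; z_4 = 0.5; r_4 = 1; x_5 = 6; y_5 = 1.5; z_5 = 1.5; h_5 = 1.5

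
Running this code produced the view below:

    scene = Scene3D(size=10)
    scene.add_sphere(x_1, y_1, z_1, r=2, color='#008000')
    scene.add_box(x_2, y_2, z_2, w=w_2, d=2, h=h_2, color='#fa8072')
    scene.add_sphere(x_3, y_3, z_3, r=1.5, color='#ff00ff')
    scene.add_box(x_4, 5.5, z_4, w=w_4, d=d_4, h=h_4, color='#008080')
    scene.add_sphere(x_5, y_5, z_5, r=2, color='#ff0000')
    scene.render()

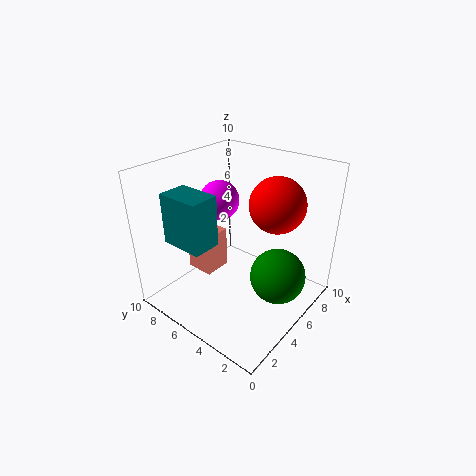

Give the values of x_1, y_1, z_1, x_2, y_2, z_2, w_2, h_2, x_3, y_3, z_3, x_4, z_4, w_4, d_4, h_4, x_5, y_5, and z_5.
x_1 = 6.5; y_1 = 2.5; z_1 = 2; x_2 = 3.5; y_2 = 6.5; z_2 = 2; w_2 = 2; h_2 = 3; x_3 = 6.5; y_3 = 8; z_3 = 6.5; x_4 = 1.5; z_4 = 5; w_4 = 2; d_4 = 3; h_4 = 3.5; x_5 = 7.5; y_5 = 3.5; z_5 = 7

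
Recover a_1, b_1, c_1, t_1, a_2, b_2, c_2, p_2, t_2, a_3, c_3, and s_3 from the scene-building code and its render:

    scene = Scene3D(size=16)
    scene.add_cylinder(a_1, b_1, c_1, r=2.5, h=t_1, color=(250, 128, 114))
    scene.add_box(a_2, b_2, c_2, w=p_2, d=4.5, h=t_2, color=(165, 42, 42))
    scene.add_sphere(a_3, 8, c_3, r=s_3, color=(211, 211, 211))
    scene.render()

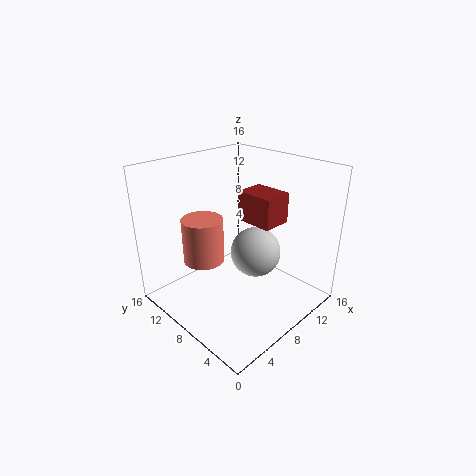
a_1 = 7
b_1 = 13
c_1 = 3.5
t_1 = 5.5
a_2 = 10
b_2 = 5.5
c_2 = 9
p_2 = 3.5
t_2 = 3.5
a_3 = 11
c_3 = 5
s_3 = 3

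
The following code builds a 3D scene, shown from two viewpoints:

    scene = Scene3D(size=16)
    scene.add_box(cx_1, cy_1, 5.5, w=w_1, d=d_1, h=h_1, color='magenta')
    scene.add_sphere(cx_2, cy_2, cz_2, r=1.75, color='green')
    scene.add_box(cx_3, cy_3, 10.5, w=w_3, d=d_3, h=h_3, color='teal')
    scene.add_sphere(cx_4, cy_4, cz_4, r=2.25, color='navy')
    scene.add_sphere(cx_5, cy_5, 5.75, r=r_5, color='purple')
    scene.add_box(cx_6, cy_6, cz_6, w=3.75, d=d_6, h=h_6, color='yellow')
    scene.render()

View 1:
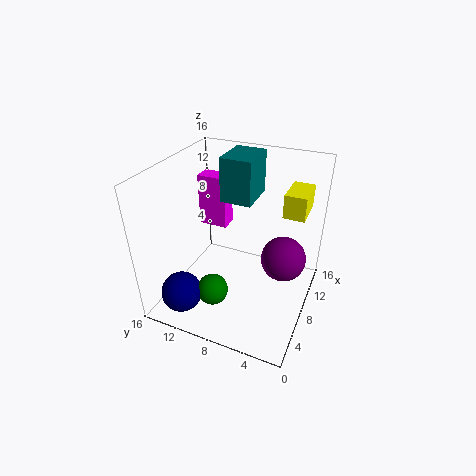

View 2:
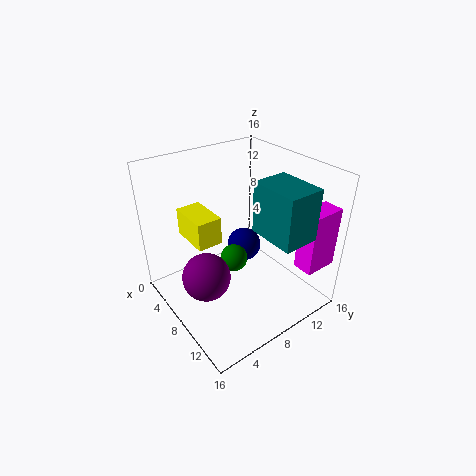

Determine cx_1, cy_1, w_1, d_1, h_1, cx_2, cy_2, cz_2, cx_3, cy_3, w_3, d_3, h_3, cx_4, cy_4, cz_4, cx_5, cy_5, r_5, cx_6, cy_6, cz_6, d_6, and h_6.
cx_1 = 13
cy_1 = 12
w_1 = 2.25
d_1 = 3.75
h_1 = 6.75
cx_2 = 4.75
cy_2 = 9.75
cz_2 = 2.5
cx_3 = 10.75
cy_3 = 7.75
w_3 = 5
d_3 = 3.75
h_3 = 5.25
cx_4 = 3
cy_4 = 12.75
cz_4 = 2.5
cx_5 = 9.25
cy_5 = 3
r_5 = 2.5
cx_6 = 8.25
cy_6 = 1
cz_6 = 11.5
d_6 = 2.25
h_6 = 2.5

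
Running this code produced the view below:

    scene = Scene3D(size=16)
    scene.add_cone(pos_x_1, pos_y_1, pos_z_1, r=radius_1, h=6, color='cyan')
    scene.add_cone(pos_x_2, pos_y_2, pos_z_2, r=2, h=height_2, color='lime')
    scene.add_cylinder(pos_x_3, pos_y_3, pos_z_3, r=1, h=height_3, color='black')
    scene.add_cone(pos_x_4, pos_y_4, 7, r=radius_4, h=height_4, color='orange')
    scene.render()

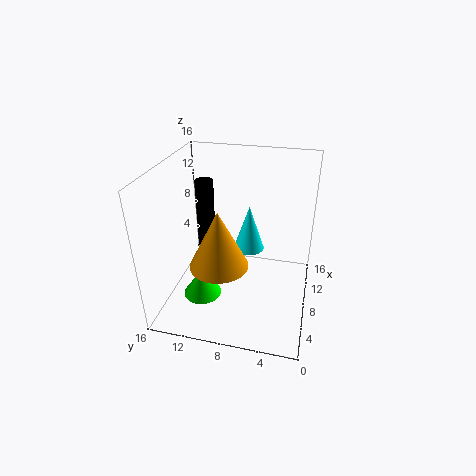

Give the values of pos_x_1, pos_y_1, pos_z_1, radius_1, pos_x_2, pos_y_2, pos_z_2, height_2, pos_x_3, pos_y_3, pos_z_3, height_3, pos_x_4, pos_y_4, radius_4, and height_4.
pos_x_1 = 14
pos_y_1 = 8
pos_z_1 = 3
radius_1 = 2
pos_x_2 = 4
pos_y_2 = 11
pos_z_2 = 3
height_2 = 3
pos_x_3 = 9
pos_y_3 = 12
pos_z_3 = 6
height_3 = 8
pos_x_4 = 4
pos_y_4 = 9
radius_4 = 3
height_4 = 6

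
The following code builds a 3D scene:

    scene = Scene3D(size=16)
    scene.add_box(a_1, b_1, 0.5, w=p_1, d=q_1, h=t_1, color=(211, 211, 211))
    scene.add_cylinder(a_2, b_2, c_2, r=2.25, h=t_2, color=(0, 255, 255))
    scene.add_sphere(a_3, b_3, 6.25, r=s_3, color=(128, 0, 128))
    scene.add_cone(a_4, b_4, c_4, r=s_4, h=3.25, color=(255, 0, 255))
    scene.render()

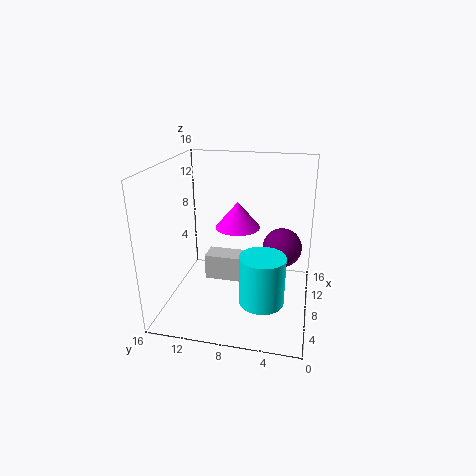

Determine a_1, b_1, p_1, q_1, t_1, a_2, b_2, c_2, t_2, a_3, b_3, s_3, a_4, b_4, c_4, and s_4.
a_1 = 10.75, b_1 = 7.5, p_1 = 2.75, q_1 = 5.5, t_1 = 3.25, a_2 = 3.25, b_2 = 4.5, c_2 = 3.5, t_2 = 5, a_3 = 10.25, b_3 = 3.25, s_3 = 2.25, a_4 = 12.25, b_4 = 9, c_4 = 7.5, s_4 = 2.75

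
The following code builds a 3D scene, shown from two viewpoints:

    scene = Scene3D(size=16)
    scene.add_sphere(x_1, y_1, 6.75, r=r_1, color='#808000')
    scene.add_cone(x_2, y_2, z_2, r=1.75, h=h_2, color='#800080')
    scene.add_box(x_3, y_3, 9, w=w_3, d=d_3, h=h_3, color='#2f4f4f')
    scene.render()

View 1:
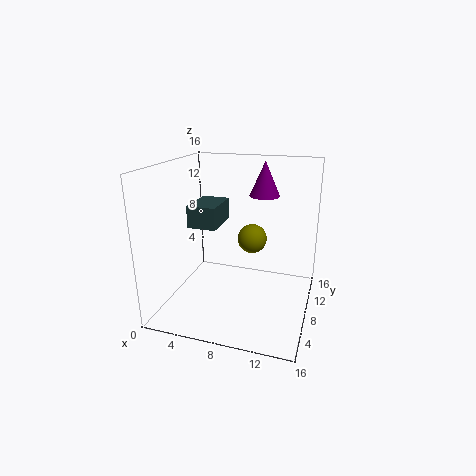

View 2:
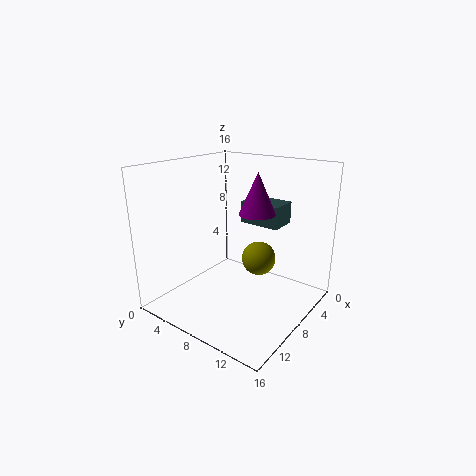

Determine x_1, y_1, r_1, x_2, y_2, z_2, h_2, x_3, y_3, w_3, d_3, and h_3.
x_1 = 8.75, y_1 = 11.25, r_1 = 1.75, x_2 = 10, y_2 = 11.75, z_2 = 12, h_2 = 4, x_3 = 2.5, y_3 = 6.75, w_3 = 3.25, d_3 = 4.75, h_3 = 2.5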